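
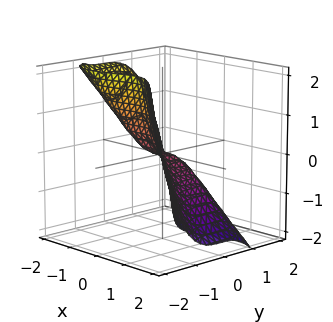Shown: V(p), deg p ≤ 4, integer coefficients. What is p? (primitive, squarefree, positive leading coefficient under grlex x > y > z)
2*x^3 + 2*x^2*z + 3*y^3 + z

(a) deg p = 3. A generic line meets the surface in up to 3 points.
(b) Reading off the gridlines: one x-axis crossing is at x = 0; it crosses the z-axis at the gridline z = 0; it meets the y-axis at y = 0 (among the integer gridlines).
(c) Matching integer coefficients to the picture gives p.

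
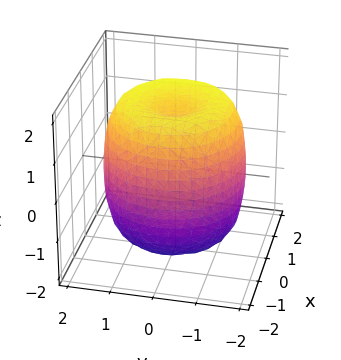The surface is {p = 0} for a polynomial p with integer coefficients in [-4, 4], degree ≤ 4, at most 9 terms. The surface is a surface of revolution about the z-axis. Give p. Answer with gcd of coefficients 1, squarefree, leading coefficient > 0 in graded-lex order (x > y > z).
x^4 + 2*x^2*y^2 + y^4 - 2*x^2 - 2*y^2 + z^2 - 2

1. The degree is 4 — no degree-3 surface has this shape.
2. By symmetry, every cross-section ⟂ z is a circle, so x, y appear only via x² + y².
3. Against the integer gridlines: a circular section at z = -1 has radius between 1 and 2.
4. Fitting integer coefficients to these (and the overall shape) gives p.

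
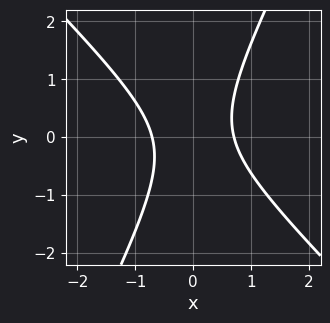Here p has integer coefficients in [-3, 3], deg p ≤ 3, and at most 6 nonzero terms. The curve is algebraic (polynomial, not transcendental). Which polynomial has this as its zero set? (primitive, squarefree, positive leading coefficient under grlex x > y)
2*x^2 + x*y - y^2 - 1

(a) The degree is 2 — a generic line meets the curve in up to 2 points.
(b) Checking where it meets the axes: no y-intercept at any integer in the box.
(c) These observations pin down the coefficients.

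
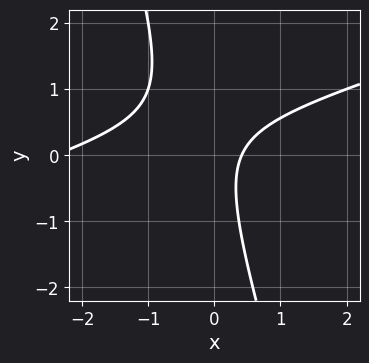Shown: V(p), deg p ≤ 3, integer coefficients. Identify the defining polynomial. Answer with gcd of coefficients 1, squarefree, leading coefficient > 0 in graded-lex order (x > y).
x^2 - 3*x*y - y^2 + 2*x - 1

The degree is 2 — no degree-1 curve has this shape.
Against the integer gridlines: the curve avoids every integer y-axis point in the box.
Solving for integer coefficients yields p as stated.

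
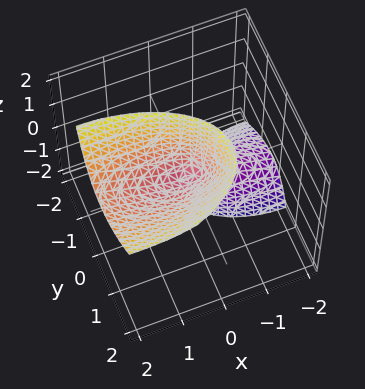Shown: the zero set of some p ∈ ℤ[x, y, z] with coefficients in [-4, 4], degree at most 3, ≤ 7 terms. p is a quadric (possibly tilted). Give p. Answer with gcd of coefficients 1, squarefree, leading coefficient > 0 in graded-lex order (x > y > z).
1. I count 2 distinct pieces. They look like related sheets of one shape, so recover p as a whole.
2. deg p = 2. A generic line meets the surface in up to 2 points.
3. From the visible intercepts: one x-axis crossing is at x = 0; it crosses the z-axis at the gridline z = 0; one y-axis crossing is at y = 0.
4. Together with the visible shape, these determine p as stated.

x^2 - 2*x*z + 3*y^2 - 2*y*z - z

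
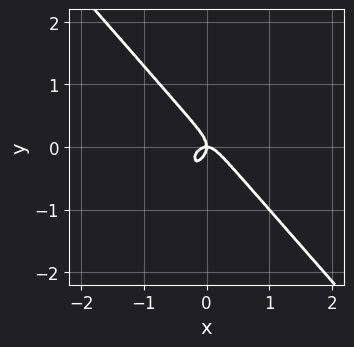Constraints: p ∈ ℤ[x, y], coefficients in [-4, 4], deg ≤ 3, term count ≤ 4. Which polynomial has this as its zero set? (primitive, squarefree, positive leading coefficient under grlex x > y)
1. deg p = 3. The shape is more complex than any degree-2 curve.
2. Observable constraints: one x-axis crossing is at x = 0; one y-axis crossing is at y = 0.
3. Solving for integer coefficients yields p as stated.

3*x^3 + 2*y^3 + x*y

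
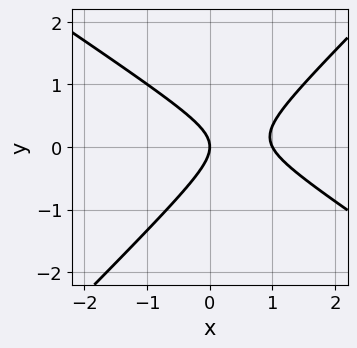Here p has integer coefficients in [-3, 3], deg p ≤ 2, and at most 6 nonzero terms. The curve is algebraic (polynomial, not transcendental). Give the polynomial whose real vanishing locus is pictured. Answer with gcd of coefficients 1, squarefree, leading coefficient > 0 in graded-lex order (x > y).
First, deg p = 2.
Then, from the axis intercepts and sections: among the integer gridlines, it crosses the x-axis at x ∈ {0, 1}; one y-axis crossing is at y = 0.
Finally, together with the visible shape, these determine p as stated.

2*x^2 + x*y - 3*y^2 - 2*x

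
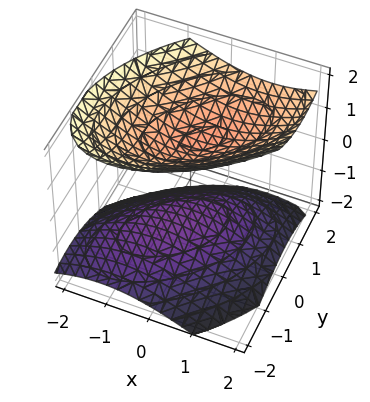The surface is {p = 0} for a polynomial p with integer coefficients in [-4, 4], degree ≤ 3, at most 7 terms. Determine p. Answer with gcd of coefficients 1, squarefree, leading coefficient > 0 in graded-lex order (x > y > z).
(a) The picture has 2 separate pieces.
(b) The degree is 2 — the shape is more complex than any degree-1 surface.
(c) Observable constraints: it misses every integer gridline on the x-axis; the z-axis gridline crossings are at z ∈ {-1, 1}.
(d) The integer polynomial consistent with all of this is the stated p.

2*x^2 - 2*x*y + 2*y^2 - y*z - 3*z^2 + 3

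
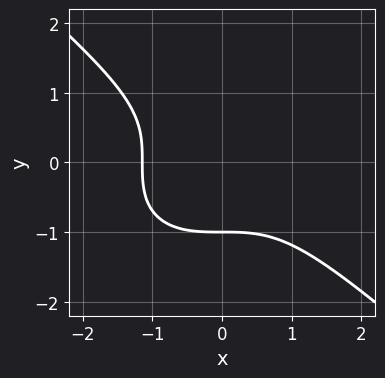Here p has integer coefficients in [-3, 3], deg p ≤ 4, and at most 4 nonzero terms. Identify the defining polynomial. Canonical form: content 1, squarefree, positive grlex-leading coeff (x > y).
2*x^3 + 3*y^3 + 3

(a) deg p = 3. No degree-2 curve has this shape.
(b) Observable constraints: it meets the y-axis at y = -1 (among the integer gridlines).
(c) Solving for integer coefficients yields p as stated.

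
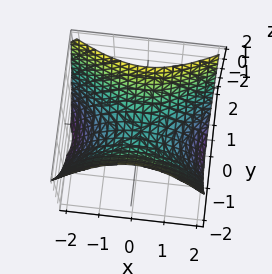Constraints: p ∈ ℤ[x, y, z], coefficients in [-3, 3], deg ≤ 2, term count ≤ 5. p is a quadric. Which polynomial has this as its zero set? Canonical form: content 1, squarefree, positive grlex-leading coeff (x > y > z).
x^2 - 2*y^2 + 2*z

1. Degree: a saddle surface; a quadric, so deg p = 2.
2. Symmetries: the y ↦ −y reflection is a symmetry, so y appears only in even powers; it's symmetric under x → −x, forcing even powers of x.
3. From the axis intercepts and sections: one x-axis crossing is at x = 0; it crosses the z-axis at the gridline z = 0; it crosses the y-axis at the gridline y = 0.
4. Solving for integer coefficients yields p as stated.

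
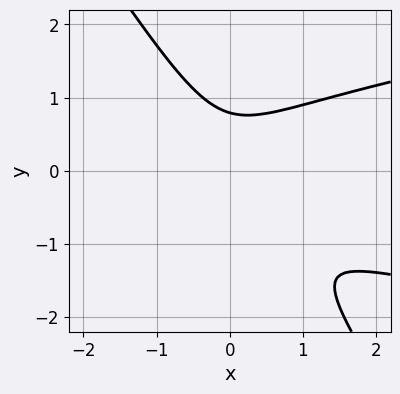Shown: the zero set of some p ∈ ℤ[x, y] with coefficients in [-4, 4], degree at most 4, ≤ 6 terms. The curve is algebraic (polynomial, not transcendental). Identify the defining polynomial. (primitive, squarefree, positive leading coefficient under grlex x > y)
The degree is 3 — no degree-2 curve has this shape.
Against the integer gridlines: the curve avoids every integer x-axis point in the box.
Assembling these constraints gives the stated polynomial.

3*x*y^2 + 2*y^3 - 2*x^2 - x*y - 1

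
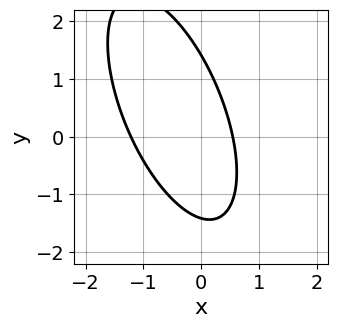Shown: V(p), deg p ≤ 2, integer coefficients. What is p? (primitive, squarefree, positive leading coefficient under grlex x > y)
3*x^2 + 2*x*y + y^2 + 2*x - 2

1. deg p = 2. A generic line meets the curve in up to 2 points.
2. Putting this together gives p.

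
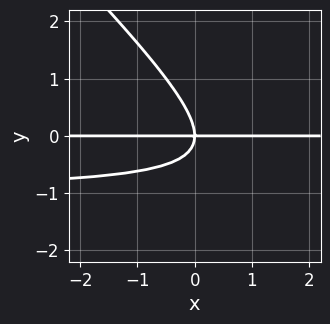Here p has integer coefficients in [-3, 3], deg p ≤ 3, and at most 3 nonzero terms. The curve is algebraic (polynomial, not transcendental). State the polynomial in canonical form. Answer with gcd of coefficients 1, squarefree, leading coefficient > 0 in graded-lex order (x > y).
x*y^2 + y^3 + x*y

(a) deg p = 3. No degree-2 curve has this shape.
(b) Reading off the gridlines: one y-axis crossing is at y = 0; the visible x-axis segment lies entirely on the curve.
(c) The integer polynomial consistent with all of this is the stated p.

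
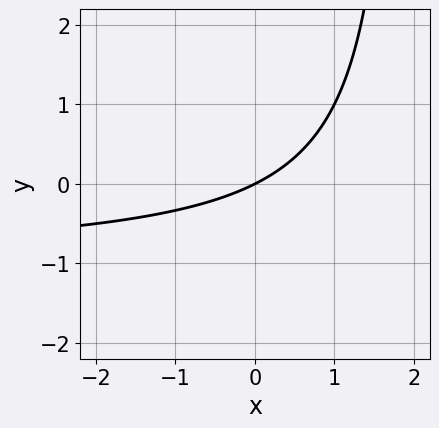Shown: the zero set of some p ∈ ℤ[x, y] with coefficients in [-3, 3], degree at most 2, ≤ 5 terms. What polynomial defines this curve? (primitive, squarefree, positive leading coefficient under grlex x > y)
x*y + x - 2*y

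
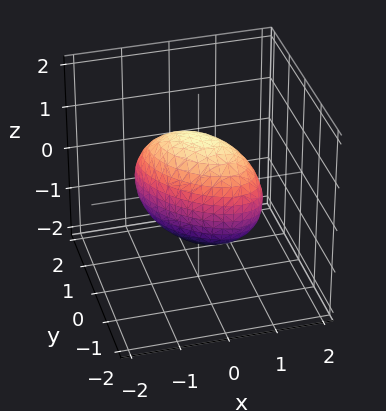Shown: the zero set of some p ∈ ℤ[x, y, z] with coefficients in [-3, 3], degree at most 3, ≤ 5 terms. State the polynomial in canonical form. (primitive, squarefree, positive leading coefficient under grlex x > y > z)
3*x^2 + 3*x*y + 3*y^2 + 2*z^2 - 3

Degree: a generic line meets the surface in up to 2 points, so deg p = 2.
Checking where it meets the axes: the x-axis gridline crossings are at x ∈ {-1, 1}; among the integer gridlines, it crosses the y-axis at y ∈ {-1, 1}.
These observations pin down the coefficients.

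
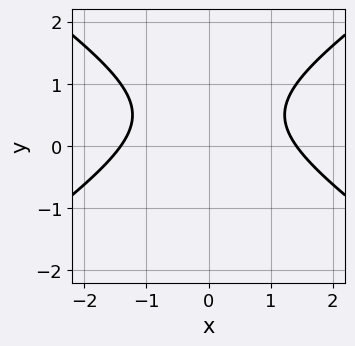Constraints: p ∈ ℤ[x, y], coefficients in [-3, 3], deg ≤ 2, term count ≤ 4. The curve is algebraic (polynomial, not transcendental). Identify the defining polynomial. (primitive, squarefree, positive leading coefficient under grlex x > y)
x^2 - 2*y^2 + 2*y - 2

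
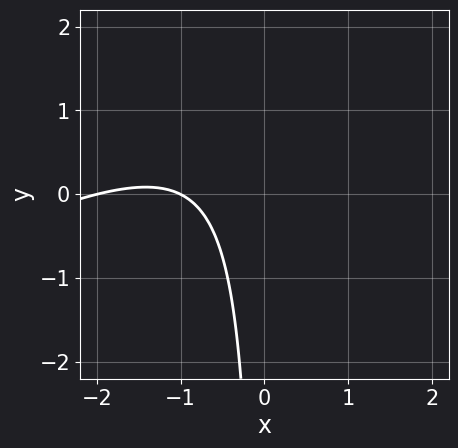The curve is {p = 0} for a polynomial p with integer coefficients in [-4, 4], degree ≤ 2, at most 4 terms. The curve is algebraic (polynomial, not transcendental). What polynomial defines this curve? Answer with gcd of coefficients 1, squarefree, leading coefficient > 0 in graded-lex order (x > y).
x^2 - 2*x*y + 3*x + 2

(a) deg p = 2.
(b) From the axis intercepts and sections: the curve avoids every integer y-axis point in the box; among the integer gridlines, it crosses the x-axis at x ∈ {-2, -1}.
(c) Fitting integer coefficients to these (and the overall shape) gives p.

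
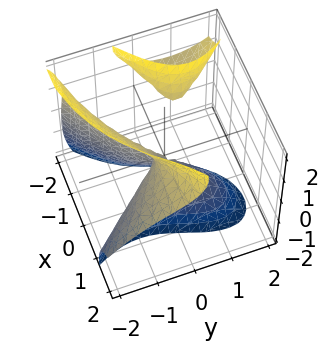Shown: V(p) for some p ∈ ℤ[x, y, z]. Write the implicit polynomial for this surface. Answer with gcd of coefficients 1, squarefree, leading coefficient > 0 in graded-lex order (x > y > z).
3*x^2*z - 3*x*y*z - 2*y^3 - z^3 - 3*x^2

(a) There are 2 components.
(b) deg p = 3.
(c) Observable constraints: it meets the z-axis at z = 0 (among the integer gridlines); it meets the x-axis at x = 0 (among the integer gridlines).
(d) Solving for integer coefficients yields p as stated.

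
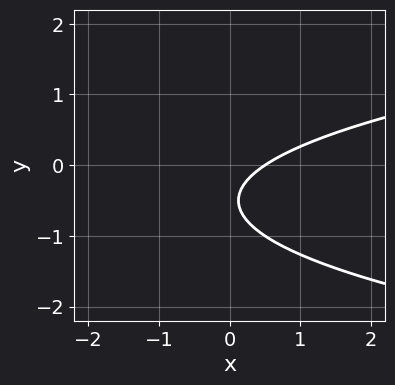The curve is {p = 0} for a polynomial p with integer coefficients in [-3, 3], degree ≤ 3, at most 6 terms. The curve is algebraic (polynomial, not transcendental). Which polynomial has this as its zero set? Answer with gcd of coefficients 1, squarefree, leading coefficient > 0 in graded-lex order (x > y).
3*y^2 - 2*x + 3*y + 1

First, the degree is 2 — no degree-1 curve has this shape.
Then, from the visible intercepts: it misses every integer gridline on the y-axis.
Finally, assembling these constraints gives the stated polynomial.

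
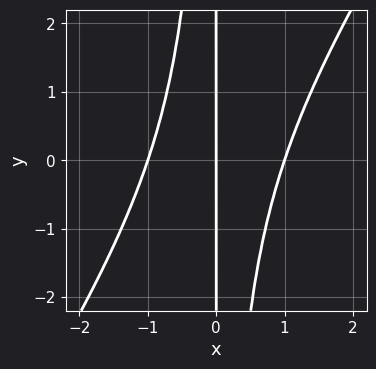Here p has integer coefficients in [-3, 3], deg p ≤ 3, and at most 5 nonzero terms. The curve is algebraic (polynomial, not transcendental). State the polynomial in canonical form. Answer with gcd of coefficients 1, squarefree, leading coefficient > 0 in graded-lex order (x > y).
The degree is 3 — the shape is more complex than any degree-2 curve.
Reading off the gridlines: the x-axis gridline crossings are at x ∈ {-1, 0, 1}; every point of the y-axis in the box is on the curve.
Matching integer coefficients to the picture gives p.

3*x^3 - 2*x^2*y - 3*x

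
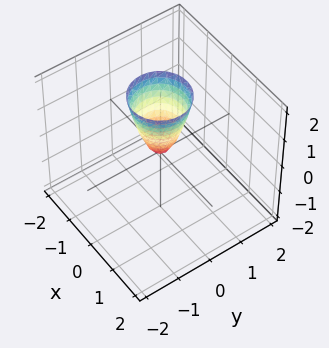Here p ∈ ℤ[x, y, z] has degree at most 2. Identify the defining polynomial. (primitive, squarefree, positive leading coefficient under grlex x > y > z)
3*x^2 + 3*y^2 - z

The degree is 2 — a paraboloid; a quadric.
Symmetry: the z-axis is an axis of rotation, so x and y enter only as x² + y².
Observable constraints: it meets the x-axis at x = 0 (among the integer gridlines); it meets the z-axis at z = 0 (among the integer gridlines).
Matching integer coefficients to the picture gives p.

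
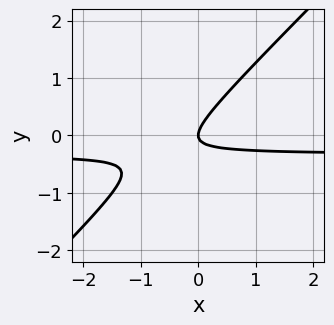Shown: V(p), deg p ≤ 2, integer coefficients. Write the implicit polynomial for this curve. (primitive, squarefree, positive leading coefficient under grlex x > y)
3*x*y - 3*y^2 + x

deg p = 2. A generic line meets the curve in up to 2 points.
From the axis intercepts and sections: it crosses the y-axis at the gridline y = 0; one x-axis crossing is at x = 0.
Solving for integer coefficients yields p as stated.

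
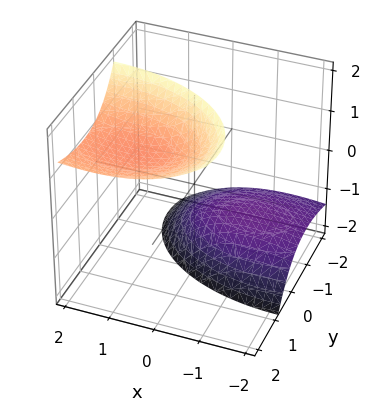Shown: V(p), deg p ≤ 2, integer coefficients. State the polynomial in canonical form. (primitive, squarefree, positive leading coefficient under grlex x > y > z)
First, there are 2 components. They look like related sheets of one shape, so recover p as a whole.
Next, the degree is 2 — no degree-1 surface has this shape.
Next, from the axis intercepts and sections: the surface avoids every integer y-axis point in the box; no x-intercept at any integer in the box.
Finally, these observations pin down the coefficients.

x^2 - 2*x*z + 2*y^2 - 3*y*z - z^2 + 3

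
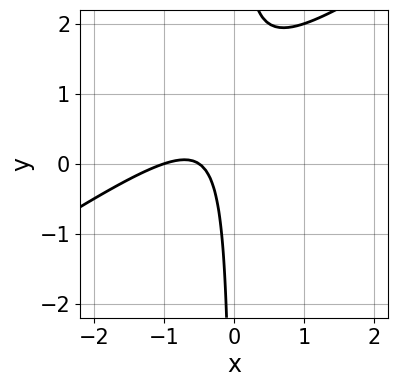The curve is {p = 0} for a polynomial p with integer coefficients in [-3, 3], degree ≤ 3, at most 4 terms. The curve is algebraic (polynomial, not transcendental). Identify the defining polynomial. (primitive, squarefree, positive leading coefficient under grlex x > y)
Degree: no degree-1 curve has this shape, so deg p = 2.
From the visible intercepts: it crosses the x-axis at the gridline x = -1; the curve avoids every integer y-axis point in the box.
Matching integer coefficients to the picture gives p.

2*x^2 - 3*x*y + 3*x + 1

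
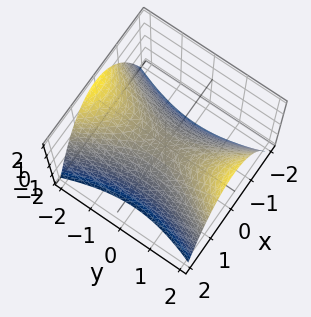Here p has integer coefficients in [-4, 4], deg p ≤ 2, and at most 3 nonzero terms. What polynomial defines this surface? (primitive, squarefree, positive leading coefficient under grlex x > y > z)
3*x^2 - y^2 + 3*z

1. The degree is 2 — a saddle surface; a quadric.
2. Symmetries: the x ↦ −x reflection is a symmetry, so x appears only in even powers; mirror symmetry y ↦ −y ⇒ only even powers of y.
3. Observable constraints: one x-axis crossing is at x = 0; one z-axis crossing is at z = 0.
4. Assembling these constraints gives the stated polynomial.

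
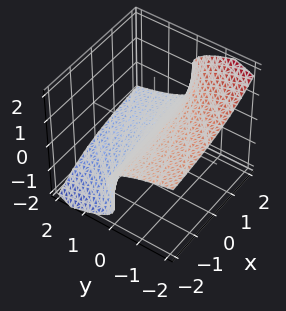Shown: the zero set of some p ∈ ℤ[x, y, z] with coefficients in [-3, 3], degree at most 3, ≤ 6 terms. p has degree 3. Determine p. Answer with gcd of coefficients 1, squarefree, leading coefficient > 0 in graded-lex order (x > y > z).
2*x*z^2 - 2*z^3 - 3*y - 2*z

deg p = 3.
From the visible intercepts: it crosses the z-axis at the gridline z = 0; it crosses the y-axis at the gridline y = 0; every point of the x-axis in the box is on the surface.
Putting this together gives p.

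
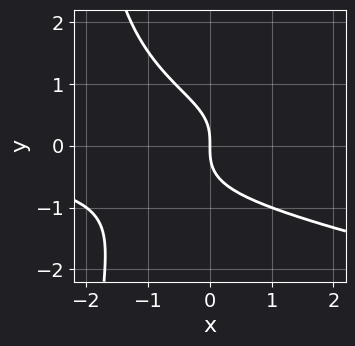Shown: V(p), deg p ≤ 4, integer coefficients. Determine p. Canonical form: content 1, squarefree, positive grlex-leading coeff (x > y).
First, deg p = 4. The shape is more complex than any degree-3 curve.
Next, observable constraints: one y-axis crossing is at y = 0; it meets the x-axis at x = 0 (among the integer gridlines).
Finally, fitting integer coefficients to these (and the overall shape) gives p.

x*y^3 - x^2*y + 2*y^3 + 2*x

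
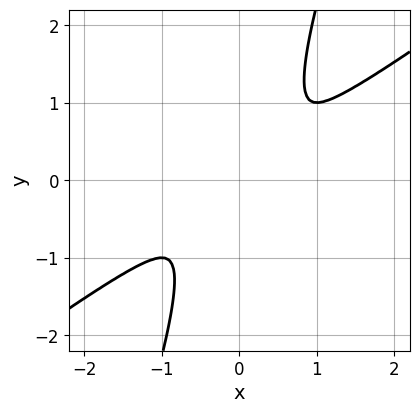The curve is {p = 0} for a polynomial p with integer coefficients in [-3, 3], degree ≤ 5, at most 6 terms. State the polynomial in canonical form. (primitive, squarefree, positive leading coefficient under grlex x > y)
2*x^4 - 3*x^2*y^2 - 2*x*y^3 + y^4 + 2*y^2

deg p = 4. The shape is more complex than any degree-3 curve.
Solving for integer coefficients yields p as stated.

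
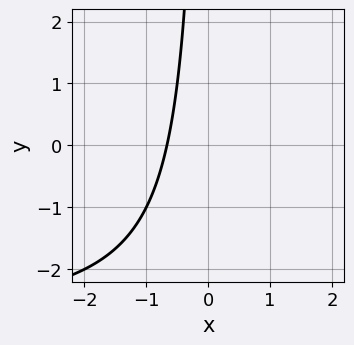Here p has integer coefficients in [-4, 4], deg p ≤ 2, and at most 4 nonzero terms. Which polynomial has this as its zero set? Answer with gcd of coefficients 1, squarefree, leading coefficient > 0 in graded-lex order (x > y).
(a) The degree is 2 — no degree-1 curve has this shape.
(b) Against the integer gridlines: the curve avoids every integer y-axis point in the box.
(c) These observations pin down the coefficients.

x*y + 3*x + 2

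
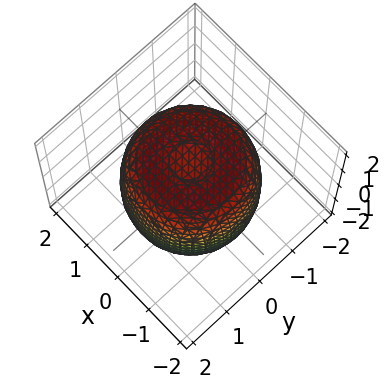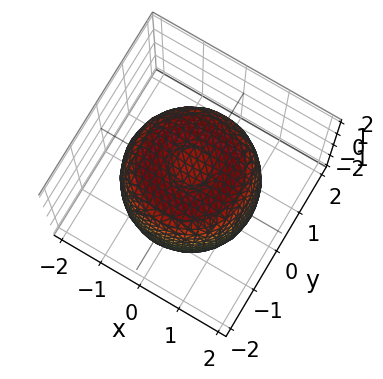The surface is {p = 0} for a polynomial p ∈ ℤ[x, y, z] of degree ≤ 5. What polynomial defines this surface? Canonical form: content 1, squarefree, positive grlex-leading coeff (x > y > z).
2*x^4 + 4*x^2*y^2 + 2*y^4 - 3*x^2 - 3*y^2 + 2*z^2 - 3

First, degree: no degree-3 surface has this shape, so deg p = 4.
Then, by symmetry, every cross-section ⟂ z is a circle, so x, y appear only via x² + y².
Next, from the axis intercepts and sections: a circular section at z = 0 has radius between 1 and 2.
Finally, matching integer coefficients to the picture gives p.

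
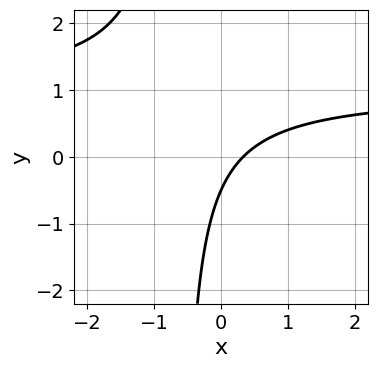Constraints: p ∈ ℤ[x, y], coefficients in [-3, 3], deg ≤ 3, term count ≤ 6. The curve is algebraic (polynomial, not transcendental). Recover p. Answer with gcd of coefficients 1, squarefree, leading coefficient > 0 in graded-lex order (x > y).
3*x*y - 3*x + 2*y + 1

deg p = 2.
Solving for integer coefficients yields p as stated.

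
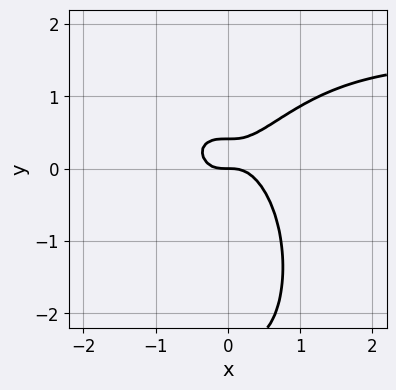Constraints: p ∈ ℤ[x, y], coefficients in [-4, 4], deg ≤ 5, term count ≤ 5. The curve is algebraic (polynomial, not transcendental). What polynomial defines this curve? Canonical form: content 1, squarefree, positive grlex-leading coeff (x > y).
2*x^3*y - 3*x^3 + y^3 + 2*y^2 - y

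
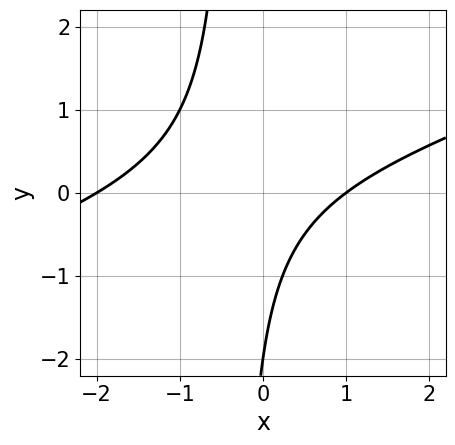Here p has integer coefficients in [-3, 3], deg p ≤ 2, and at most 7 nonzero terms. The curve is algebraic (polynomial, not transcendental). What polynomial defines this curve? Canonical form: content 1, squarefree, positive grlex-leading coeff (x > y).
(a) The degree is 2 — no degree-1 curve has this shape.
(b) Against the integer gridlines: it crosses the y-axis at the gridline y = -2; the x-axis gridline crossings are at x ∈ {-2, 1}.
(c) The integer polynomial consistent with all of this is the stated p.

x^2 - 3*x*y + x - y - 2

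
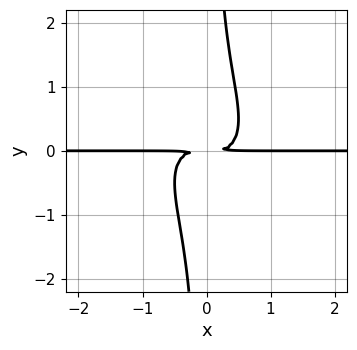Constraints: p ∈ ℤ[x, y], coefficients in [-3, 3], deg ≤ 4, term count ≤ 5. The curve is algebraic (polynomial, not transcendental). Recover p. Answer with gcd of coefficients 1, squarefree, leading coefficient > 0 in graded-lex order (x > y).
3*x^3*y + 2*x^2*y^2 + 3*x*y^3 - 2*y^2

(a) deg p = 4. The shape is more complex than any degree-3 curve.
(b) From the visible intercepts: the visible x-axis segment lies entirely on the curve.
(c) Putting this together gives p.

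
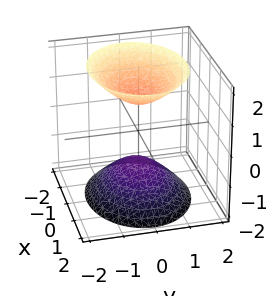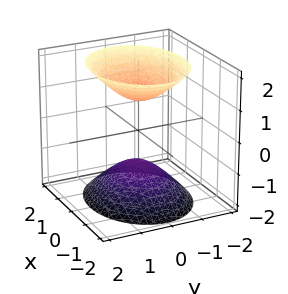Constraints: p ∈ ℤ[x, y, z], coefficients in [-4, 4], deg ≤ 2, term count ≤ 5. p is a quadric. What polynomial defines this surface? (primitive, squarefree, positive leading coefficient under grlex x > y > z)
I count 2 distinct pieces. They look like related sheets of one shape, so recover p as a whole.
deg p = 2. Two sheets facing apart; a quadric.
Symmetries: it's symmetric under y → −y, forcing even powers of y; the z ↦ −z reflection is a symmetry, so z appears only in even powers; it's symmetric under x → −x, forcing even powers of x.
Reading off the gridlines: no y-intercept at any integer in the box; among the integer gridlines, it crosses the z-axis at z ∈ {-1, 1}; the surface avoids every integer x-axis point in the box.
These observations pin down the coefficients.

2*x^2 + 3*y^2 - 2*z^2 + 2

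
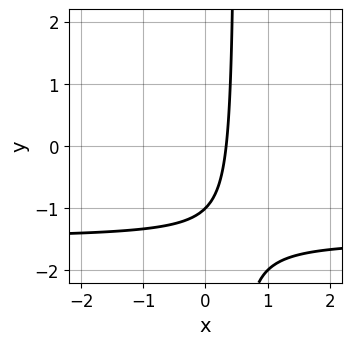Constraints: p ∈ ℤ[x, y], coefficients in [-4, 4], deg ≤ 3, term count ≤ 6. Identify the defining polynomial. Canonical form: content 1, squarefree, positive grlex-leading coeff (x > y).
2*x*y + 3*x - y - 1

1. deg p = 2. No degree-1 curve has this shape.
2. Checking where it meets the axes: one y-axis crossing is at y = -1.
3. Matching integer coefficients to the picture gives p.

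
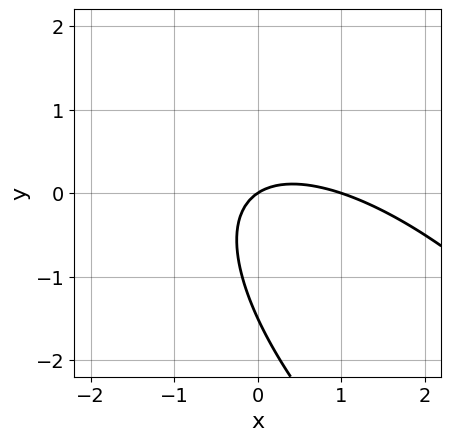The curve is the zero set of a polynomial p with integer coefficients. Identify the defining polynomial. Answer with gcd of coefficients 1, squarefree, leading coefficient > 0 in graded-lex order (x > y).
The degree is 2 — a generic line meets the curve in up to 2 points.
Against the integer gridlines: it crosses the y-axis at the gridline y = 0; among the integer gridlines, it crosses the x-axis at x ∈ {0, 1}.
Assembling these constraints gives the stated polynomial.

2*x^2 + 3*x*y + 2*y^2 - 2*x + 3*y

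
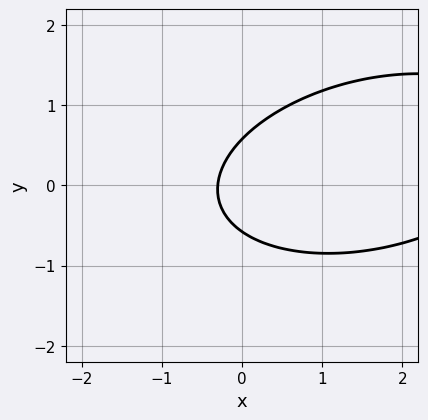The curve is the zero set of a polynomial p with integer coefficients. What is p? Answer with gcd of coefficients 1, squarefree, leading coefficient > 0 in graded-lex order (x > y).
x^2 - x*y + 3*y^2 - 3*x - 1

The degree is 2 — the shape is more complex than any degree-1 curve.
Solving for integer coefficients yields p as stated.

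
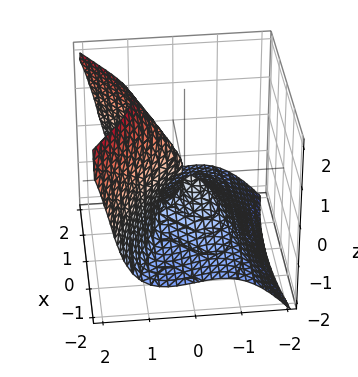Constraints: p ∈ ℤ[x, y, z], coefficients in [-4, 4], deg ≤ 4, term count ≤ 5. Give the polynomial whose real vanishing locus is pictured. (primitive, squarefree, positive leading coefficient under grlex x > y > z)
First, the degree is 3 — a generic line meets the surface in up to 3 points.
Next, against the integer gridlines: it meets the x-axis at x = 0 (among the integer gridlines); it meets the y-axis at y = 0 (among the integer gridlines).
Finally, putting this together gives p.

2*x^2*z - 3*y^3 + z^3 + 3*x^2 - 2*y*z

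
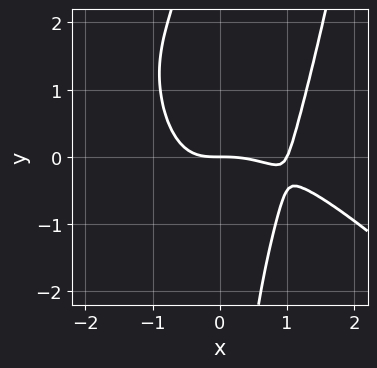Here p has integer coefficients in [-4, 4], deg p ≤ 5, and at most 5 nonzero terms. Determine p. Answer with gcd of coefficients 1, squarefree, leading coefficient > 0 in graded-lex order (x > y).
1. deg p = 4. The shape is more complex than any degree-3 curve.
2. Reading off the gridlines: the x-axis gridline crossings are at x ∈ {0, 1}; it crosses the y-axis at the gridline y = 0.
3. Assembling these constraints gives the stated polynomial.

2*x^4 + 2*x^3*y - 2*x^3 - 2*x*y^2 - 3*y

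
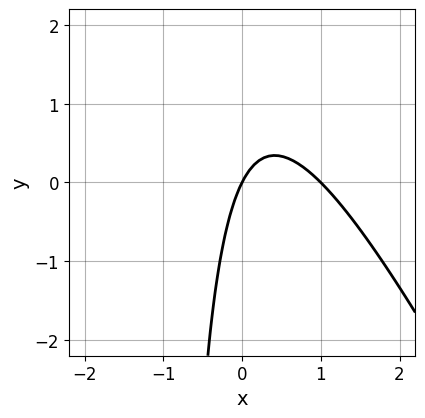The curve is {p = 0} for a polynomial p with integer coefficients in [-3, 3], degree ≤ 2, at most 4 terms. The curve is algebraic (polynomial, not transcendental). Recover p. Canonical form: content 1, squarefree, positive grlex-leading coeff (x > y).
(a) The degree is 2 — no degree-1 curve has this shape.
(b) Against the integer gridlines: one y-axis crossing is at y = 0; among the integer gridlines, it crosses the x-axis at x ∈ {0, 1}.
(c) The integer polynomial consistent with all of this is the stated p.

2*x^2 + x*y - 2*x + y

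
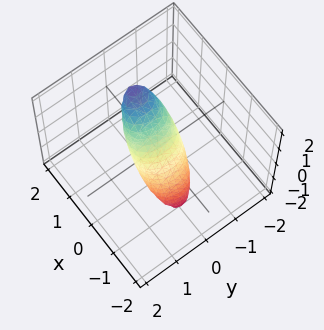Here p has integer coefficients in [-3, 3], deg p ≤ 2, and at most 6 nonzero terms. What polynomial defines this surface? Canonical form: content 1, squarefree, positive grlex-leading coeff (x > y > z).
3*x^2 - 3*x*z + 2*y^2 + z^2 - 1

1. deg p = 2.
2. Against the integer gridlines: the z-axis gridline crossings are at z ∈ {-1, 1}.
3. Putting this together gives p.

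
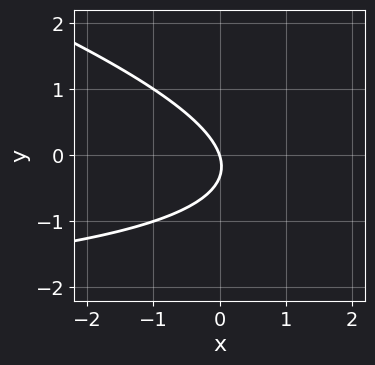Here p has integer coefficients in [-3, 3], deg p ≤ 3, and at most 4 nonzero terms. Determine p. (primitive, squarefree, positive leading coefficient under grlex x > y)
1. Degree: the shape is more complex than any degree-1 curve, so deg p = 2.
2. From the axis intercepts and sections: one x-axis crossing is at x = 0; it crosses the y-axis at the gridline y = 0.
3. These observations pin down the coefficients.

x*y + 3*y^2 + 3*x + y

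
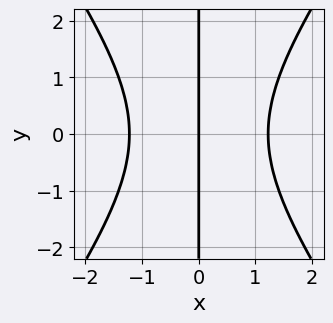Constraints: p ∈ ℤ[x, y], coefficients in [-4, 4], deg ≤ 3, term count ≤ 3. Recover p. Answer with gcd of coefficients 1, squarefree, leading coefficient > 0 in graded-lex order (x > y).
1. The degree is 3 — the shape is more complex than any degree-2 curve.
2. Symmetries: mirror symmetry y ↦ −y ⇒ only even powers of y.
3. Against the integer gridlines: the visible y-axis segment lies entirely on the curve; it meets the x-axis at x = 0 (among the integer gridlines).
4. Fitting integer coefficients to these (and the overall shape) gives p.

2*x^3 - x*y^2 - 3*x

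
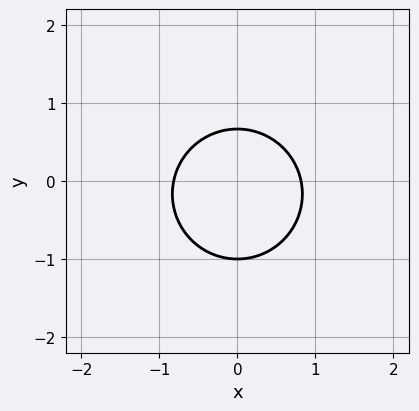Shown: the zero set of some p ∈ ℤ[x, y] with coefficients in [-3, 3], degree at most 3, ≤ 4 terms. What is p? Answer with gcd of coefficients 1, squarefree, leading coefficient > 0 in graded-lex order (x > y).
First, the degree is 2 — the shape is more complex than any degree-1 curve.
Then, symmetries: the x ↦ −x reflection is a symmetry, so x appears only in even powers.
Next, from the visible intercepts: it meets the y-axis at y = -1 (among the integer gridlines).
Finally, these observations pin down the coefficients.

3*x^2 + 3*y^2 + y - 2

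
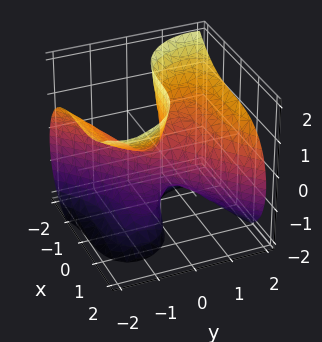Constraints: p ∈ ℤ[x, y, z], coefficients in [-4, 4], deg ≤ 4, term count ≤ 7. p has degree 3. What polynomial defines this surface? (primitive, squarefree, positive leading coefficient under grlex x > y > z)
Degree: no degree-2 surface has this shape, so deg p = 3.
Checking where it meets the axes: it crosses the x-axis at the gridline x = 0; the visible z-axis segment lies entirely on the surface; it crosses the y-axis at the gridline y = 0.
The integer polynomial consistent with all of this is the stated p.

2*x^3 - 2*y^3 + 3*y*z^2 + 3*y*z + x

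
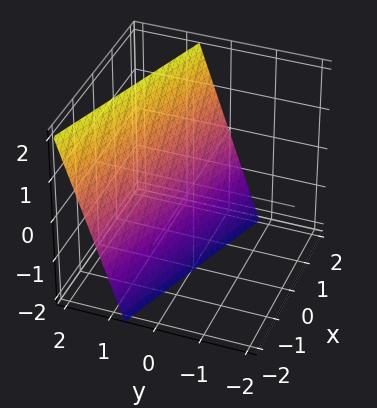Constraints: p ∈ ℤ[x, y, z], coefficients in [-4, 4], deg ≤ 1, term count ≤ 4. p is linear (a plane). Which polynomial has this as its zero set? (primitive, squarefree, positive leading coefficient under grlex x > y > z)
x + 3*y - z - 2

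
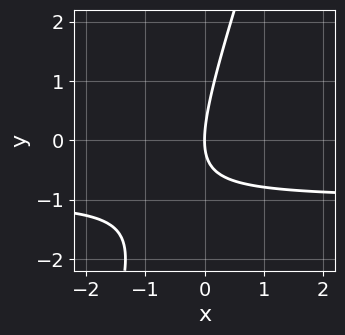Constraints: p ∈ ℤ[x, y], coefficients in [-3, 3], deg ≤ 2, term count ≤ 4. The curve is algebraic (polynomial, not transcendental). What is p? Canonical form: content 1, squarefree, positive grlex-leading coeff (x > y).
1. The degree is 2 — a generic line meets the curve in up to 2 points.
2. Checking where it meets the axes: it meets the y-axis at y = 0 (among the integer gridlines); one x-axis crossing is at x = 0.
3. These observations pin down the coefficients.

3*x*y - y^2 + 3*x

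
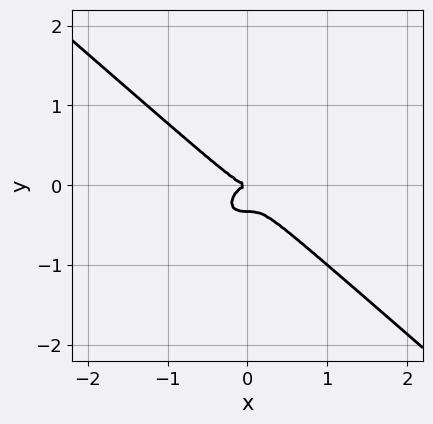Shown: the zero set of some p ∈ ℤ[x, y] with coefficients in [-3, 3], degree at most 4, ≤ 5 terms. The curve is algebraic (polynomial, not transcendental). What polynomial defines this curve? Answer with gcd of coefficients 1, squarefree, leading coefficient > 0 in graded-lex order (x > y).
2*x^3 + 3*y^3 + y^2

The degree is 3 — the shape is more complex than any degree-2 curve.
Observable constraints: one x-axis crossing is at x = 0; it crosses the y-axis at the gridline y = 0.
The integer polynomial consistent with all of this is the stated p.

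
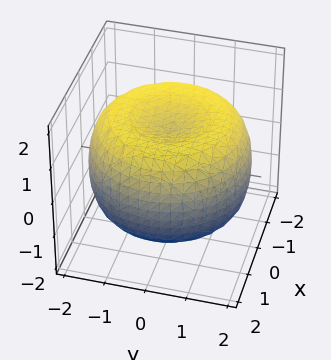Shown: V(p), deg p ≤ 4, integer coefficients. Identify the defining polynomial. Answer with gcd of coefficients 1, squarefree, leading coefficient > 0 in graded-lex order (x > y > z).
(a) The degree is 4 — the shape is more complex than any degree-3 surface.
(b) By symmetry, every cross-section ⟂ z is a circle, so x, y appear only via x² + y².
(c) From the visible intercepts: the z-axis gridline crossings are at z ∈ {-1, 1}; a circular section at z = -1 has radius between 1 and 2.
(d) Solving for integer coefficients yields p as stated.

x^4 + 2*x^2*y^2 + y^4 - 3*x^2 - 3*y^2 + 3*z^2 - 3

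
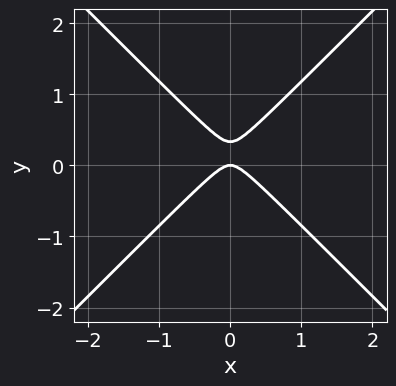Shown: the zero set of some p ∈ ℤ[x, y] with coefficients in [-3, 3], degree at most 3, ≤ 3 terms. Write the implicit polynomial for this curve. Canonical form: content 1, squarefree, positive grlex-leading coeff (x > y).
3*x^2 - 3*y^2 + y

First, degree: the shape is more complex than any degree-1 curve, so deg p = 2.
Then, symmetries: it's symmetric under x → −x, forcing even powers of x.
Then, observable constraints: it meets the y-axis at y = 0 (among the integer gridlines); it meets the x-axis at x = 0 (among the integer gridlines).
Finally, together with the visible shape, these determine p as stated.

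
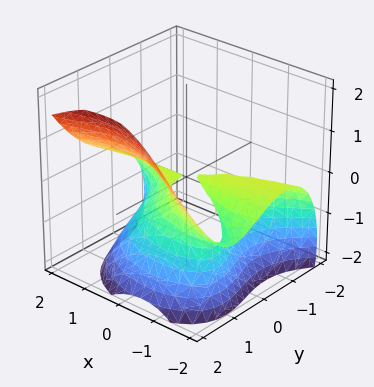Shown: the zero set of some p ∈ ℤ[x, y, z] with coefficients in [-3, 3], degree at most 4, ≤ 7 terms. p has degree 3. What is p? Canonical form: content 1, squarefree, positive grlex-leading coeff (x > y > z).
Degree: the shape is more complex than any degree-2 surface, so deg p = 3.
From the visible intercepts: the visible x-axis segment lies entirely on the surface.
Assembling these constraints gives the stated polynomial.

2*x^2*z - 2*y^3 - 2*x*y + y^2 + 3*z^2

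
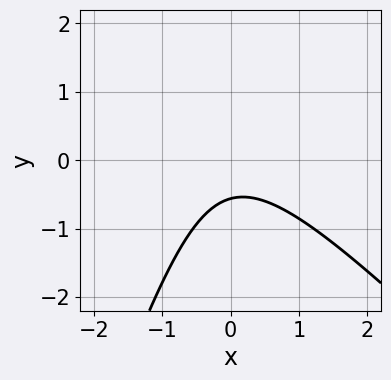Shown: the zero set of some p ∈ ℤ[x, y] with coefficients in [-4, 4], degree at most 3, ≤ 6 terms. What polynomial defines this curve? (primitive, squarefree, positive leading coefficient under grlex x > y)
3*x^2 + 2*x*y - y^2 + 3*y + 2

(a) Degree: a generic line meets the curve in up to 2 points, so deg p = 2.
(b) Reading off the gridlines: no x-intercept at any integer in the box.
(c) Fitting integer coefficients to these (and the overall shape) gives p.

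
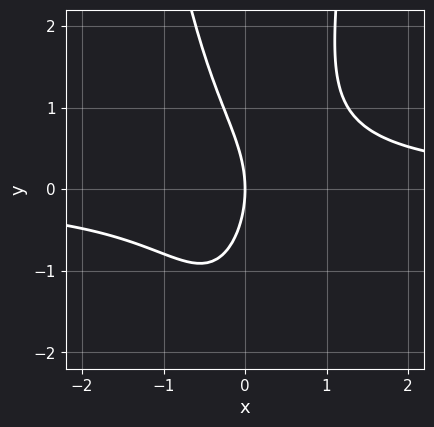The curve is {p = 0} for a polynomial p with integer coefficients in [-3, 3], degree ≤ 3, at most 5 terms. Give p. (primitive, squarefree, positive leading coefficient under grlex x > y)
3*x^2*y - y^2 - 3*x

First, the degree is 3 — a generic line meets the curve in up to 3 points.
Then, observable constraints: it crosses the y-axis at the gridline y = 0; one x-axis crossing is at x = 0.
Finally, these observations pin down the coefficients.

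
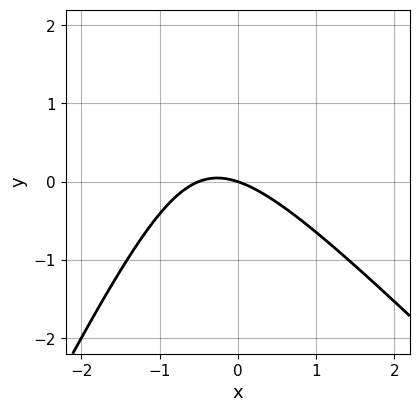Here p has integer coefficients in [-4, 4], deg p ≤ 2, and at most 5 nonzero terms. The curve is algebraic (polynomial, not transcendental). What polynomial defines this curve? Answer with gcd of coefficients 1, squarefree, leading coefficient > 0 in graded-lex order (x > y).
2*x^2 + x*y - y^2 + x + 3*y

deg p = 2. No degree-1 curve has this shape.
From the axis intercepts and sections: one y-axis crossing is at y = 0; it crosses the x-axis at the gridline x = 0.
The integer polynomial consistent with all of this is the stated p.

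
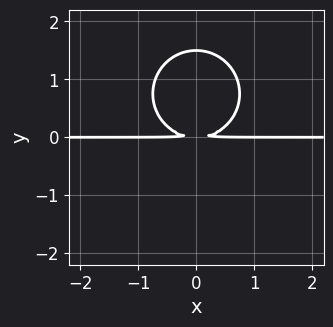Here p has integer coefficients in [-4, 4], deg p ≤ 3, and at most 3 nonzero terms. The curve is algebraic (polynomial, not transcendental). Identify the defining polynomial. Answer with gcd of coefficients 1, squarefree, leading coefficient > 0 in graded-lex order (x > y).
2*x^2*y + 2*y^3 - 3*y^2

1. deg p = 3. No degree-2 curve has this shape.
2. Symmetries: the x ↦ −x reflection is a symmetry, so x appears only in even powers.
3. From the visible intercepts: every point of the x-axis in the box is on the curve.
4. These observations pin down the coefficients.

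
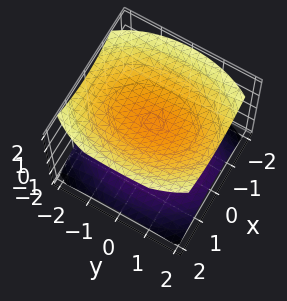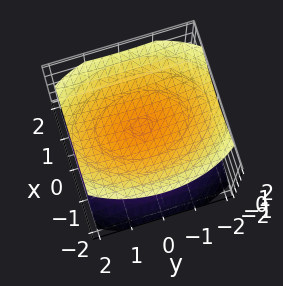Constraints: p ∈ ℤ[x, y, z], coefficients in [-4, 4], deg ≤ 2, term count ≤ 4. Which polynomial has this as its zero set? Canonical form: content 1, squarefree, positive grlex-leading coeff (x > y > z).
2*x^2 + y^2 - 3*z^2 + 3

I count 2 distinct pieces.
The degree is 2 — two separate bowl-shaped sheets opening away from each other; a quadric.
Symmetries: it's symmetric under z → −z, forcing even powers of z; it's symmetric under x → −x, forcing even powers of x; it's symmetric under y → −y, forcing even powers of y.
Checking where it meets the axes: among the integer gridlines, it crosses the z-axis at z ∈ {-1, 1}; it misses every integer gridline on the y-axis.
Matching integer coefficients to the picture gives p.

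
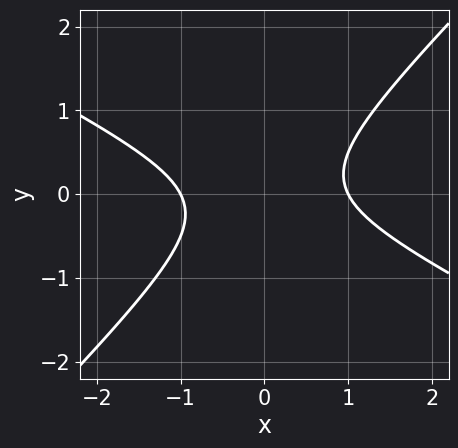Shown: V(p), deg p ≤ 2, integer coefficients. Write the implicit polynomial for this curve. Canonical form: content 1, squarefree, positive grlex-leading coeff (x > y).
x^2 + x*y - 2*y^2 - 1

(a) deg p = 2. No degree-1 curve has this shape.
(b) From the visible intercepts: no y-intercept at any integer in the box; the x-axis gridline crossings are at x ∈ {-1, 1}.
(c) Fitting integer coefficients to these (and the overall shape) gives p.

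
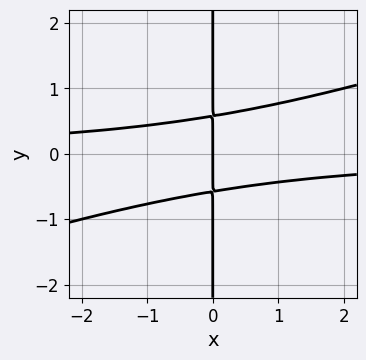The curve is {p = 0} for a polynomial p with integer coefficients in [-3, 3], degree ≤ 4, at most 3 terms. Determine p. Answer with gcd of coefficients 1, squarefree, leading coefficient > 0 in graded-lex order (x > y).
x^2*y - 3*x*y^2 + x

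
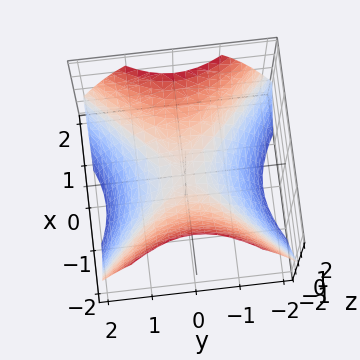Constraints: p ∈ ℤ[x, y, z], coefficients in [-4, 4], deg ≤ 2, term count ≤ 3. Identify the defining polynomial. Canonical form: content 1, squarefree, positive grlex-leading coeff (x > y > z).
2*x^2 - 2*y^2 - 3*z

1. The degree is 2 — a saddle surface; a quadric.
2. Symmetries: the x ↦ −x reflection is a symmetry, so x appears only in even powers; mirror symmetry y ↦ −y ⇒ only even powers of y.
3. Checking where it meets the axes: one y-axis crossing is at y = 0; it meets the z-axis at z = 0 (among the integer gridlines).
4. Solving for integer coefficients yields p as stated.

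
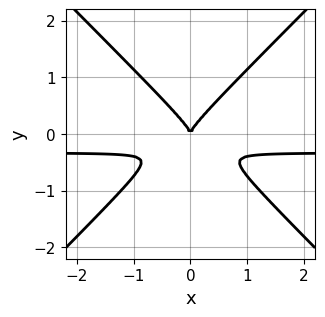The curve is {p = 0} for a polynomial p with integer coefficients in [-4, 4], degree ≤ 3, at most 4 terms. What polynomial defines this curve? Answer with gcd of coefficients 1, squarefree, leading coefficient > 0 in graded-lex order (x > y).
First, degree: the shape is more complex than any degree-2 curve, so deg p = 3.
Next, symmetries: the x ↦ −x reflection is a symmetry, so x appears only in even powers.
Next, observable constraints: it crosses the x-axis at the gridline x = 0; it crosses the y-axis at the gridline y = 0.
Finally, together with the visible shape, these determine p as stated.

3*x^2*y - 3*y^3 + x^2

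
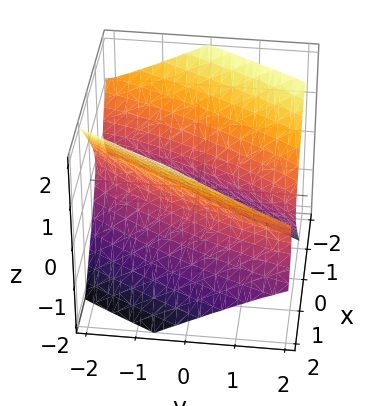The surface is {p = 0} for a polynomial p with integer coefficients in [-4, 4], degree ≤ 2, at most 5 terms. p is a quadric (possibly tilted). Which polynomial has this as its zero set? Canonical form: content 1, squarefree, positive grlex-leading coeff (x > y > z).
3*x^2 - 3*x*y + y^2 - 3*z^2 - 2

1. There are 2 components. They look like related sheets of one shape, so recover p as a whole.
2. deg p = 2. No degree-1 surface has this shape.
3. Observable constraints: it misses every integer gridline on the z-axis.
4. Fitting integer coefficients to these (and the overall shape) gives p.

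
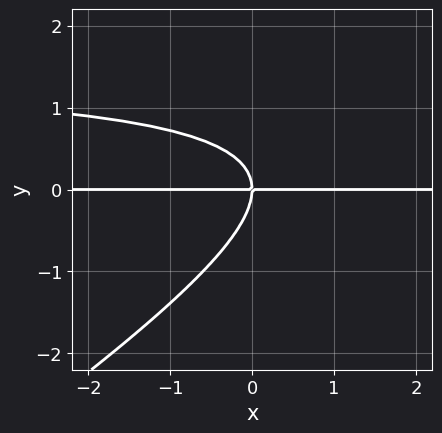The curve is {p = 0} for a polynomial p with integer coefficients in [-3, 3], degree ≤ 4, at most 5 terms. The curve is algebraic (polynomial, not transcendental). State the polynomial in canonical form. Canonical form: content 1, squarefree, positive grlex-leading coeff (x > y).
The degree is 3 — the shape is more complex than any degree-2 curve.
From the axis intercepts and sections: it meets the y-axis at y = 0 (among the integer gridlines); the visible x-axis segment lies entirely on the curve.
Fitting integer coefficients to these (and the overall shape) gives p.

2*x*y^2 - 3*y^3 - 3*x*y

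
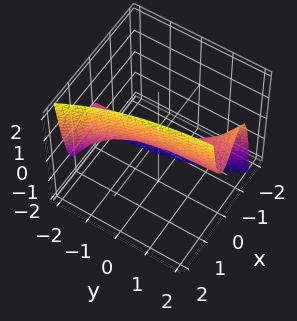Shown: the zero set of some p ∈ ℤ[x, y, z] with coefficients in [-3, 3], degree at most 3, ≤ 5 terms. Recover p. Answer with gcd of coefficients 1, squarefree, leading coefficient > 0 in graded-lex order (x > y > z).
(a) The degree is 3 — no degree-2 surface has this shape.
(b) From the axis intercepts and sections: every point of the y-axis in the box is on the surface; it crosses the z-axis at the gridline z = 0.
(c) Assembling these constraints gives the stated polynomial.

3*x^3 + 2*x^2*y - z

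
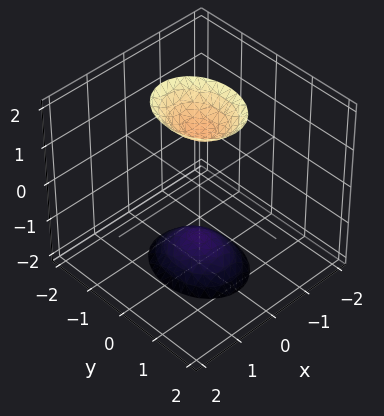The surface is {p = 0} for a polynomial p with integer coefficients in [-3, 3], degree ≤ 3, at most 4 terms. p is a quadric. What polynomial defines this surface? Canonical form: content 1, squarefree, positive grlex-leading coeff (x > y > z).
There are 2 components.
Degree: two separate bowl-shaped sheets opening away from each other; a quadric, so deg p = 2.
Symmetries: it's symmetric under y → −y, forcing even powers of y; it's symmetric under z → −z, forcing even powers of z; the x ↦ −x reflection is a symmetry, so x appears only in even powers.
Reading off the gridlines: it misses every integer gridline on the x-axis; it misses every integer gridline on the y-axis.
The integer polynomial consistent with all of this is the stated p.

3*x^2 + 2*y^2 - z^2 + 2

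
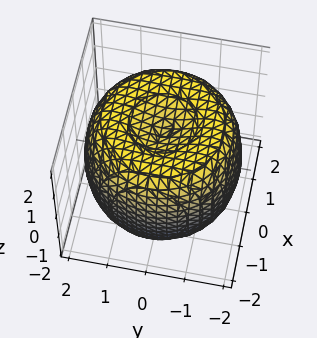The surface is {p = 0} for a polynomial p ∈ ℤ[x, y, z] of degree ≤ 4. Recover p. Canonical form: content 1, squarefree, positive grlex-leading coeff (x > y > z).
(a) The degree is 4 — a generic line meets the surface in up to 4 points.
(b) By symmetry, the z-axis is an axis of rotation, so x and y enter only as x² + y².
(c) From the axis intercepts and sections: a circular section at z = 1 has radius between 1 and 2.
(d) Solving for integer coefficients yields p as stated.

x^4 + 2*x^2*y^2 + y^4 - 3*x^2 - 3*y^2 + 2*z^2 - 3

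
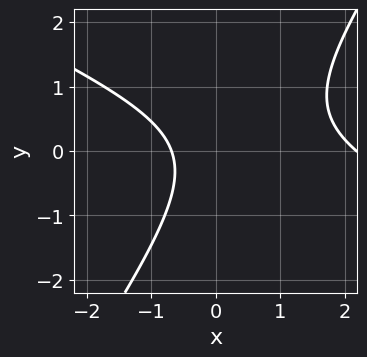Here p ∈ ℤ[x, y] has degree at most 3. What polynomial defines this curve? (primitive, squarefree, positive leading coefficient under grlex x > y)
1. Degree: the shape is more complex than any degree-1 curve, so deg p = 2.
2. Against the integer gridlines: the curve avoids every integer y-axis point in the box.
3. These observations pin down the coefficients.

2*x^2 + 3*x*y - 3*y^2 - 3*x - 3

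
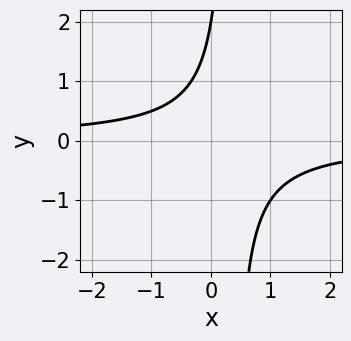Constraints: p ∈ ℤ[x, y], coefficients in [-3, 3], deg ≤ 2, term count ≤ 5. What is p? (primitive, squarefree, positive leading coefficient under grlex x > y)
3*x*y - y + 2

(a) Degree: a generic line meets the curve in up to 2 points, so deg p = 2.
(b) Checking where it meets the axes: it misses every integer gridline on the x-axis; one y-axis crossing is at y = 2.
(c) Fitting integer coefficients to these (and the overall shape) gives p.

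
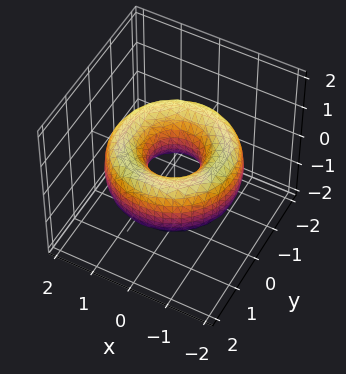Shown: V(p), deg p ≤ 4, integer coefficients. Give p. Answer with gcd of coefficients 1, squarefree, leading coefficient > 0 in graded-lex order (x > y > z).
x^4 + 2*x^2*y^2 + y^4 - 3*x^2 - 3*y^2 + 2*z^2 + 1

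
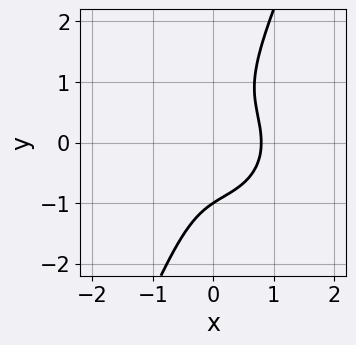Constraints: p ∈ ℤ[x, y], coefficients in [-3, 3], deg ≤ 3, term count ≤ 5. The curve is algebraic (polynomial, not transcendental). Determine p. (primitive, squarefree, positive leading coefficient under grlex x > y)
(a) deg p = 3. A generic line meets the curve in up to 3 points.
(b) Against the integer gridlines: it crosses the y-axis at the gridline y = -1.
(c) Assembling these constraints gives the stated polynomial.

2*x^3 + 2*x*y^2 - y^3 - 1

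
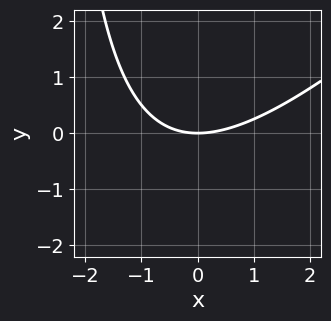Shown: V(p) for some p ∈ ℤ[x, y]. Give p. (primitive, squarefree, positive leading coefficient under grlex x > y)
deg p = 2.
From the visible intercepts: one x-axis crossing is at x = 0; it crosses the y-axis at the gridline y = 0.
Together with the visible shape, these determine p as stated.

x^2 - x*y - 3*y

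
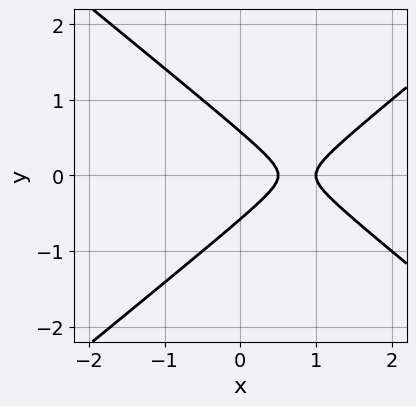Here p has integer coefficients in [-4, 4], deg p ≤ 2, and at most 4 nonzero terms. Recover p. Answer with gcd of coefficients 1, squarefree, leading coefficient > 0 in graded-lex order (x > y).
The degree is 2 — a generic line meets the curve in up to 2 points.
Symmetries: mirror symmetry y ↦ −y ⇒ only even powers of y.
From the axis intercepts and sections: it crosses the x-axis at the gridline x = 1.
Matching integer coefficients to the picture gives p.

2*x^2 - 3*y^2 - 3*x + 1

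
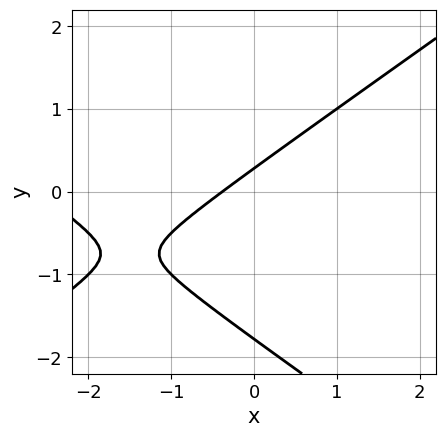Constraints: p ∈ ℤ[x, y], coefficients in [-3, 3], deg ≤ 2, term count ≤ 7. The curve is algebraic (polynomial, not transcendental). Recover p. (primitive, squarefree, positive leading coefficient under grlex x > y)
First, deg p = 2. The shape is more complex than any degree-1 curve.
Finally, matching integer coefficients to the picture gives p.

x^2 - 2*y^2 + 3*x - 3*y + 1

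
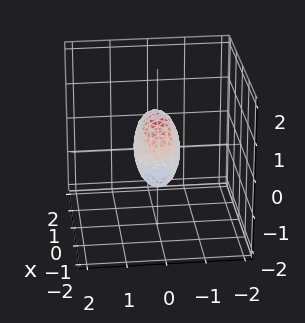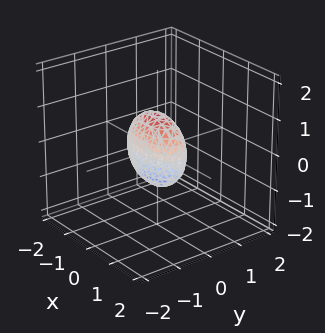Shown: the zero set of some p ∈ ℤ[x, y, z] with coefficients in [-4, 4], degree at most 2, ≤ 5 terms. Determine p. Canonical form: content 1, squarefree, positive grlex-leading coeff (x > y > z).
First, the degree is 2 — a closed, bounded, convex surface; a quadric.
Next, symmetries: it's symmetric under x → −x, forcing even powers of x; it's symmetric under z → −z, forcing even powers of z; mirror symmetry y ↦ −y ⇒ only even powers of y.
Then, against the integer gridlines: among the integer gridlines, it crosses the x-axis at x ∈ {-1, 1}; the z-axis gridline crossings are at z ∈ {-1, 1}.
Finally, matching integer coefficients to the picture gives p.

x^2 + 3*y^2 + z^2 - 1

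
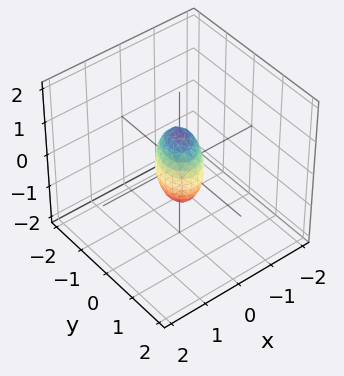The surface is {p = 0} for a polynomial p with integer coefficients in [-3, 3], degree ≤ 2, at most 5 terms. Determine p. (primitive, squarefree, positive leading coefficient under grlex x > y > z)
(a) The degree is 2 — a generic line meets the surface in up to 2 points.
(b) Checking where it meets the axes: among the integer gridlines, it crosses the z-axis at z ∈ {-1, 1}.
(c) These observations pin down the coefficients.

3*x^2 - x*y + 2*y^2 + z^2 - 1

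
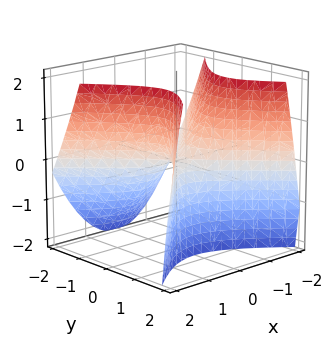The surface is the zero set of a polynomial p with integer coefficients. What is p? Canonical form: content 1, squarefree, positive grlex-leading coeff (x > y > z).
(a) Degree: a generic line meets the surface in up to 2 points, so deg p = 2.
(b) From the visible intercepts: one y-axis crossing is at y = 0; one x-axis crossing is at x = 0.
(c) The integer polynomial consistent with all of this is the stated p.

3*x^2 - 3*y^2 + 2*y*z - 2*z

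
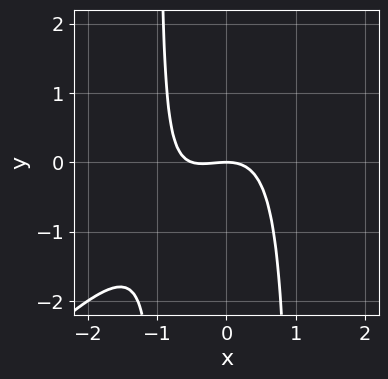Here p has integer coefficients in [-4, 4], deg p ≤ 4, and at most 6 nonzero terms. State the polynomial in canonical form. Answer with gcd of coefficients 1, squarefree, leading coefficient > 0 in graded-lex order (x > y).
2*x^3 - 2*x^2*y + x^2 + 2*y

The degree is 3 — the shape is more complex than any degree-2 curve.
From the axis intercepts and sections: one y-axis crossing is at y = 0; it meets the x-axis at x = 0 (among the integer gridlines).
Matching integer coefficients to the picture gives p.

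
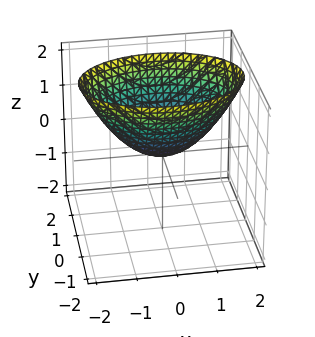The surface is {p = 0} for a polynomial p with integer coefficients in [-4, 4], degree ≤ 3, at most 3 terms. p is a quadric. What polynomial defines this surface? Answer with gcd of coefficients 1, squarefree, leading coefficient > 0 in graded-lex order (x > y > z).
First, deg p = 2. A single bowl opening along one axis; a quadric.
Then, symmetries: mirror symmetry y ↦ −y ⇒ only even powers of y; the x ↦ −x reflection is a symmetry, so x appears only in even powers.
Then, from the visible intercepts: one y-axis crossing is at y = 0; it meets the x-axis at x = 0 (among the integer gridlines); it crosses the z-axis at the gridline z = 0.
Finally, together with the visible shape, these determine p as stated.

x^2 + 2*y^2 - 2*z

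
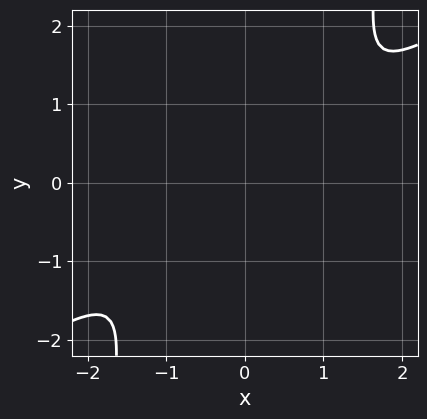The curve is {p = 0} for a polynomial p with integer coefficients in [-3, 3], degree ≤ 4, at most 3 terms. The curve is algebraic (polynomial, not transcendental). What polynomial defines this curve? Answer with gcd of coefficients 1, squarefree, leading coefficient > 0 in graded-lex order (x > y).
2*x^4 - 3*x^3*y + 3*y^2

1. The degree is 4 — the shape is more complex than any degree-3 curve.
2. Solving for integer coefficients yields p as stated.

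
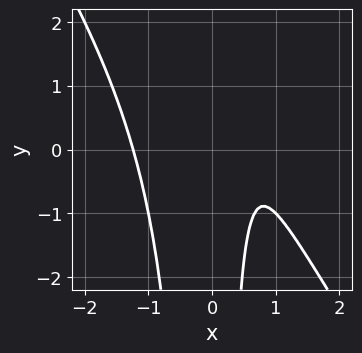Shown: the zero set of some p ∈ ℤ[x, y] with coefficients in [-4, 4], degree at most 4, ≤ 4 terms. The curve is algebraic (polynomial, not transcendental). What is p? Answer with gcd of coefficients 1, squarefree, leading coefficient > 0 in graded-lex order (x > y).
First, deg p = 3. A generic line meets the curve in up to 3 points.
Next, checking where it meets the axes: it misses every integer gridline on the y-axis.
Finally, these observations pin down the coefficients.

3*x^3 + 2*x^2*y - 3*x + 2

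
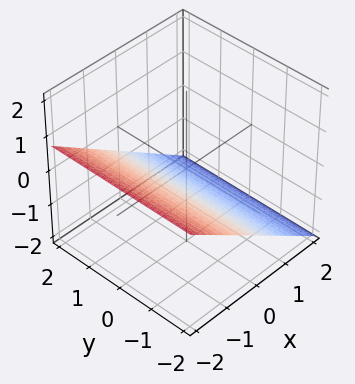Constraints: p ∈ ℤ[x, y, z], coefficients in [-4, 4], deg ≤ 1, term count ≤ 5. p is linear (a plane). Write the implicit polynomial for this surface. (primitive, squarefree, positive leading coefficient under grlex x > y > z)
First, the degree is 1 — every cross-section is a straight line — this is a plane.
Then, from the axis intercepts and sections: it meets the x-axis at x = -1 (among the integer gridlines); no y-intercept at any integer in the box.
Finally, together with the visible shape, these determine p as stated.

2*x + 3*z + 2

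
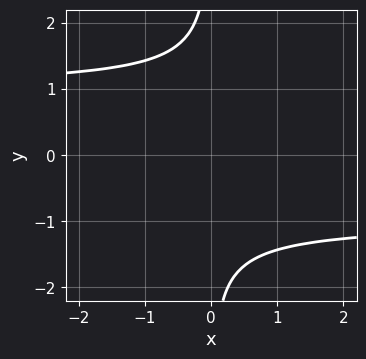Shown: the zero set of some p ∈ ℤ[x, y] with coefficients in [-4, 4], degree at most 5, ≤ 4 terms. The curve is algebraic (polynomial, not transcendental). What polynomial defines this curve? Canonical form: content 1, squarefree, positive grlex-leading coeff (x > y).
deg p = 4. No degree-3 curve has this shape.
Observable constraints: it misses every integer gridline on the x-axis; no y-intercept at any integer in the box.
Fitting integer coefficients to these (and the overall shape) gives p.

2*x*y^3 - 2*x*y + 3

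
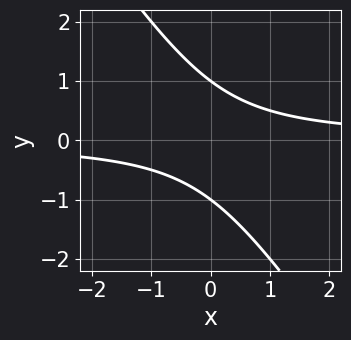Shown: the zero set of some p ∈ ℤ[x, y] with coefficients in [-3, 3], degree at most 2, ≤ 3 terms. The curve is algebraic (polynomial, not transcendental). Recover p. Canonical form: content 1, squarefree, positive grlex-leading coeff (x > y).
First, degree: no degree-1 curve has this shape, so deg p = 2.
Then, reading off the gridlines: among the integer gridlines, it crosses the y-axis at y ∈ {-1, 1}; it misses every integer gridline on the x-axis.
Finally, assembling these constraints gives the stated polynomial.

3*x*y + 2*y^2 - 2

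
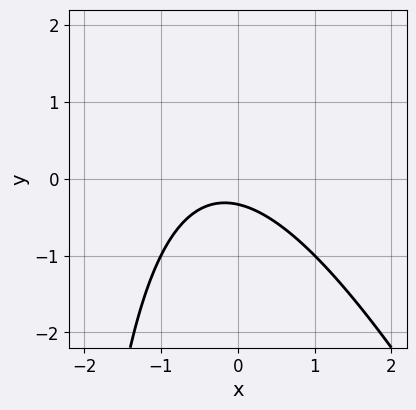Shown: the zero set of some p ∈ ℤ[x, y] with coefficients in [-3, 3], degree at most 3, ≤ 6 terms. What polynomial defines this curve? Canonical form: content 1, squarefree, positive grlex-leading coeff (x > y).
2*x^2 + x*y + x + 3*y + 1

(a) deg p = 2. A generic line meets the curve in up to 2 points.
(b) Checking where it meets the axes: it misses every integer gridline on the x-axis.
(c) Together with the visible shape, these determine p as stated.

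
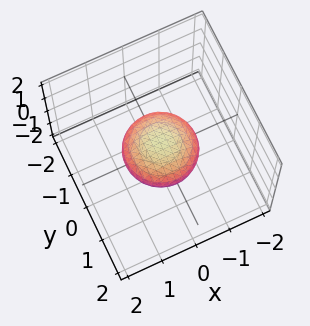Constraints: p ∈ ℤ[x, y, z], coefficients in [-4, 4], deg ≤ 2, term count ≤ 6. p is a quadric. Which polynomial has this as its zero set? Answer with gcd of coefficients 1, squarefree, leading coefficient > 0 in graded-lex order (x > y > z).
x^2 + y^2 + 2*z^2 - 1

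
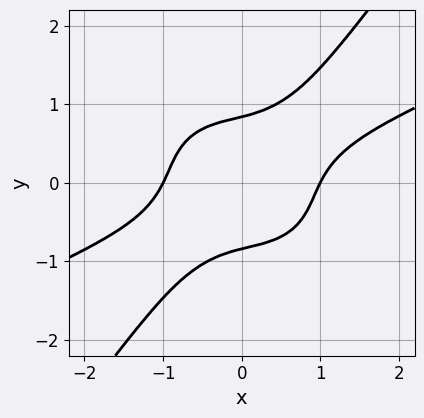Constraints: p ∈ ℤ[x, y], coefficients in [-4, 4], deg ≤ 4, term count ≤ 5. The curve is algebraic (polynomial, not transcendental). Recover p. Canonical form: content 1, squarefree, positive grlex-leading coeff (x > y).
First, degree: the shape is more complex than any degree-3 curve, so deg p = 4.
Next, against the integer gridlines: the x-axis gridline crossings are at x ∈ {-1, 1}.
Finally, putting this together gives p.

x^4 - 2*x^3*y - 2*x*y^3 + 2*y^4 - 1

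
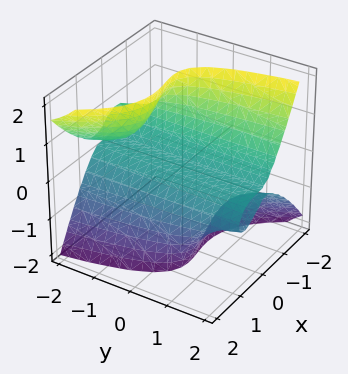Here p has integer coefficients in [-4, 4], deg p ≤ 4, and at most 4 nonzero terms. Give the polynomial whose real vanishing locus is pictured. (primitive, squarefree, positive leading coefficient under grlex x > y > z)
3*x^3 + 2*x*y*z + 3*y*z^2 + 3*z

The degree is 3 — the shape is more complex than any degree-2 surface.
From the visible intercepts: it crosses the z-axis at the gridline z = 0; it crosses the x-axis at the gridline x = 0; the visible y-axis segment lies entirely on the surface.
Putting this together gives p.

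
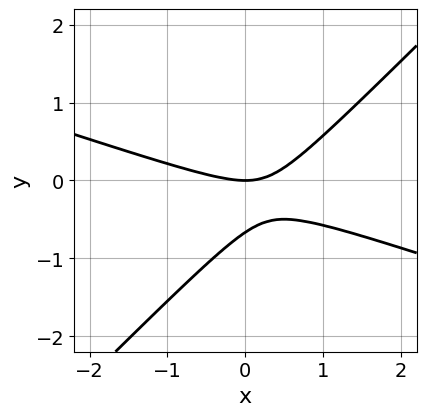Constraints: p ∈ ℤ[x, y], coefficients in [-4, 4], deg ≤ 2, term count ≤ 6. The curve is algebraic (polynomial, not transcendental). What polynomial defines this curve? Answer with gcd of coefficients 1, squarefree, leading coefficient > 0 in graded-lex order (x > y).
x^2 + 2*x*y - 3*y^2 - 2*y

deg p = 2.
Against the integer gridlines: it meets the y-axis at y = 0 (among the integer gridlines); it meets the x-axis at x = 0 (among the integer gridlines).
Solving for integer coefficients yields p as stated.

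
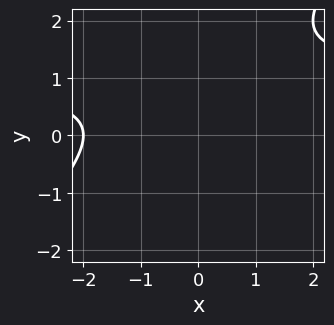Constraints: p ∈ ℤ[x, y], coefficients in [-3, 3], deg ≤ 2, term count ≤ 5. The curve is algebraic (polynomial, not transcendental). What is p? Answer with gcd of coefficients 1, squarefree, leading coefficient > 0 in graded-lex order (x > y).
1. Degree: a generic line meets the curve in up to 2 points, so deg p = 2.
2. Reading off the gridlines: it meets the x-axis at x = -2 (among the integer gridlines); no y-intercept at any integer in the box.
3. Assembling these constraints gives the stated polynomial.

x*y - y^2 - x + 2*y - 2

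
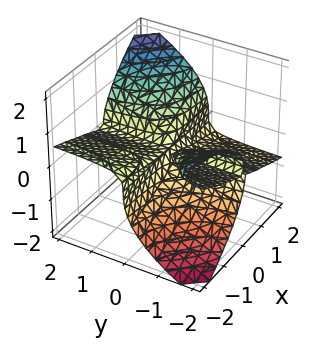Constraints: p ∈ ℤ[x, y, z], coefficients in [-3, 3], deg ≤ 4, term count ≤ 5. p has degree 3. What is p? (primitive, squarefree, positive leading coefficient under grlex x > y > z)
The picture has 3 separate pieces. Treating them together as one polynomial.
Degree: a generic line meets the surface in up to 3 points, so deg p = 3.
Against the integer gridlines: it crosses the z-axis at the gridline z = 0; every point of the x-axis in the box is on the surface.
Solving for integer coefficients yields p as stated. Check: (0, -1, 0) on the y-axis lies on the surface, and p(0, -1, 0) = 0. ✓

x^2*y + 3*x*y*z - 3*z^3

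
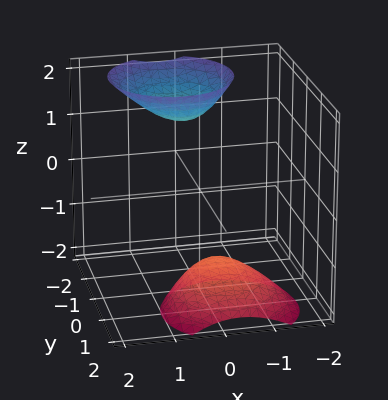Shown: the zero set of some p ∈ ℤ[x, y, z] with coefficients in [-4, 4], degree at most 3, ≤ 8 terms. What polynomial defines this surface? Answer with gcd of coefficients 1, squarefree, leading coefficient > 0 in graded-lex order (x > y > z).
3*x^2 - x*z + 3*y^2 + 3*y*z - z^2 + 3

There are 2 components.
deg p = 2.
Against the integer gridlines: it misses every integer gridline on the y-axis; no x-intercept at any integer in the box.
Matching integer coefficients to the picture gives p.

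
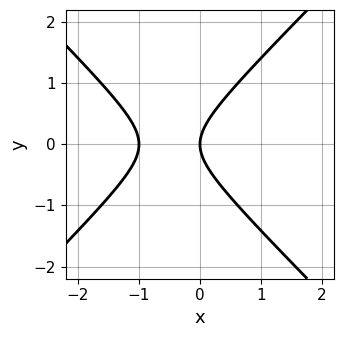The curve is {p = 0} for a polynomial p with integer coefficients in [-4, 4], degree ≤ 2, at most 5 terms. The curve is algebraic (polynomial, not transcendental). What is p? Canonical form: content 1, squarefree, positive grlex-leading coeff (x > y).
(a) The degree is 2 — no degree-1 curve has this shape.
(b) Symmetries: the y ↦ −y reflection is a symmetry, so y appears only in even powers.
(c) Against the integer gridlines: it meets the y-axis at y = 0 (among the integer gridlines); the x-axis gridline crossings are at x ∈ {-1, 0}.
(d) These observations pin down the coefficients.

x^2 - y^2 + x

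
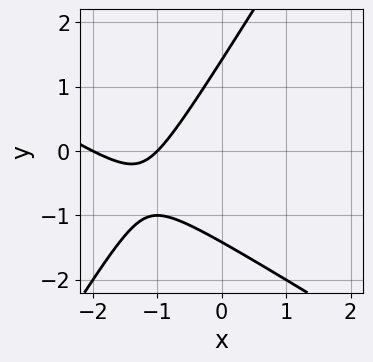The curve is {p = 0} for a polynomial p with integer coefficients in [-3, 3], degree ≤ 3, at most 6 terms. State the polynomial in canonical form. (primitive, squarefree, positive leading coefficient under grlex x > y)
x^2 + x*y - y^2 + 3*x + 2

deg p = 2. No degree-1 curve has this shape.
From the visible intercepts: among the integer gridlines, it crosses the x-axis at x ∈ {-2, -1}.
Matching integer coefficients to the picture gives p.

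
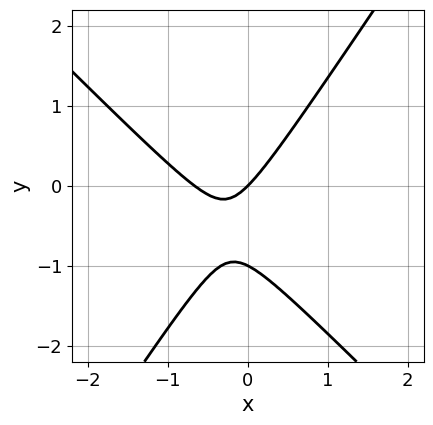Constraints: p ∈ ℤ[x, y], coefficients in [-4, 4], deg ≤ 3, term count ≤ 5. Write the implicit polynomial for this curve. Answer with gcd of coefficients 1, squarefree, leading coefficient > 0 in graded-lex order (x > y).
3*x^2 + x*y - 2*y^2 + 2*x - 2*y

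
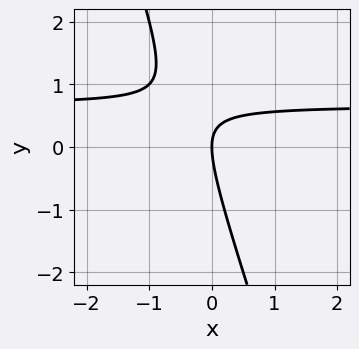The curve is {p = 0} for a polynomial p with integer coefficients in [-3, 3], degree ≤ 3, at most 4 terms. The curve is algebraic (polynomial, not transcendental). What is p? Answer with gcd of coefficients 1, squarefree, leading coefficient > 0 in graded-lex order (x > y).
3*x*y + y^2 - 2*x

1. Degree: no degree-1 curve has this shape, so deg p = 2.
2. From the visible intercepts: one y-axis crossing is at y = 0; one x-axis crossing is at x = 0.
3. The integer polynomial consistent with all of this is the stated p.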